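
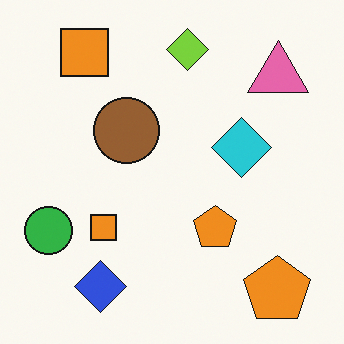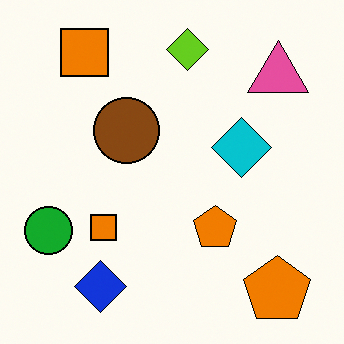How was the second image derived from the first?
It was given slightly increased contrast.

Tones are pushed away from mid-grey across the whole image — a global contrast change.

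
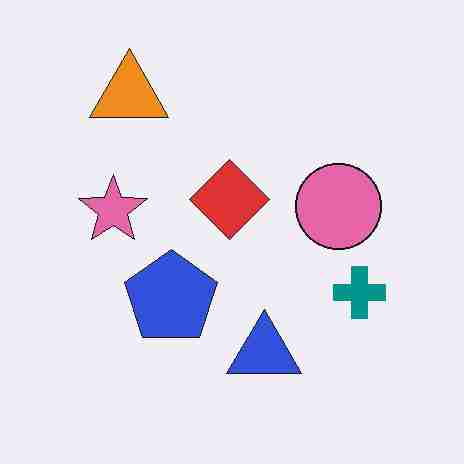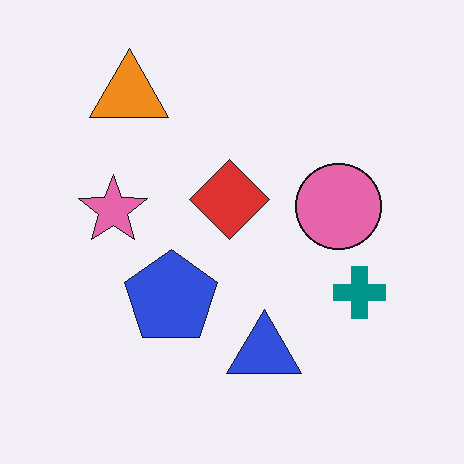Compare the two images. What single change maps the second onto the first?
It was heavily JPEG-compressed with obvious blocking artifacts.

Blocky 8×8 compression artifacts appear around shape edges and the flat background shows ringing — characteristic JPEG degradation.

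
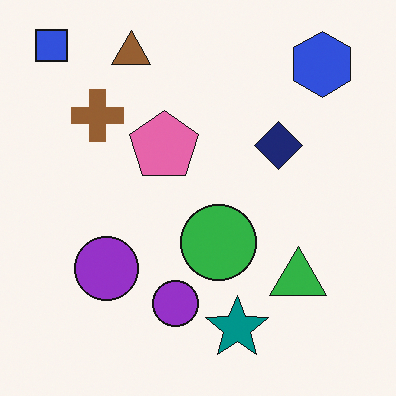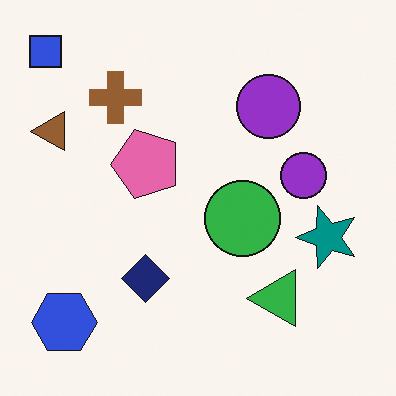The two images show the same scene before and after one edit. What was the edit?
The image was transposed (reflected across the top-left ↔ bottom-right diagonal).

Shapes have swapped their row and column positions — what was in the top-right is now in the bottom-left — a diagonal reflection.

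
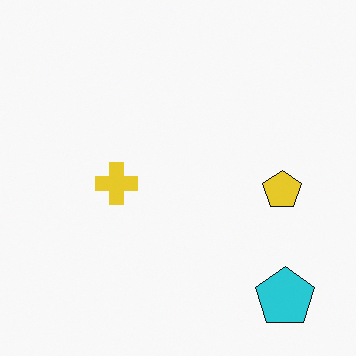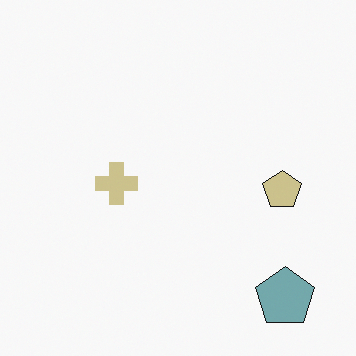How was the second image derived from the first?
Made much more muted (saturation change).

All colors are more muted and greyish — a global saturation change.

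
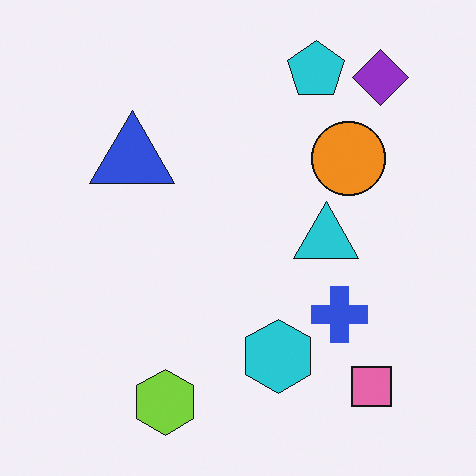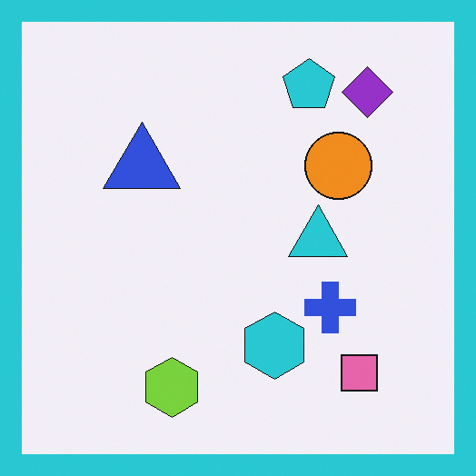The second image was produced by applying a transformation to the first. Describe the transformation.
Framed with a cyan border.

A solid cyan frame runs around the edge of the second image, with the content slightly shrunk inside it.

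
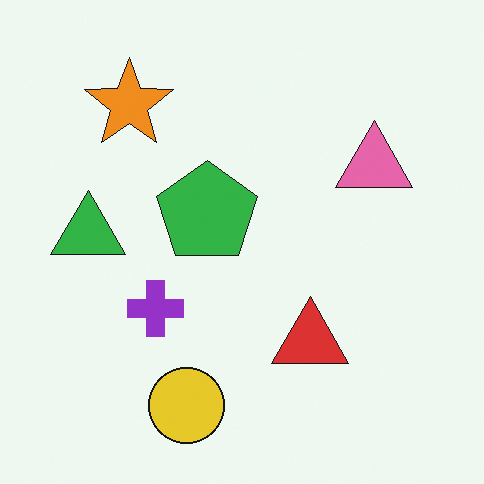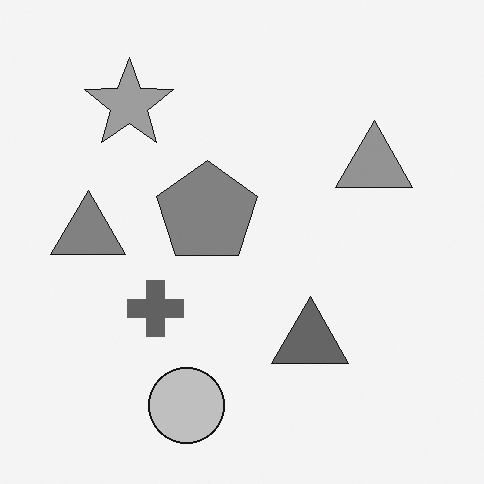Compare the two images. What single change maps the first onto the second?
The second image is the first converted to grayscale.

All color is removed — every shape is now a shade of grey.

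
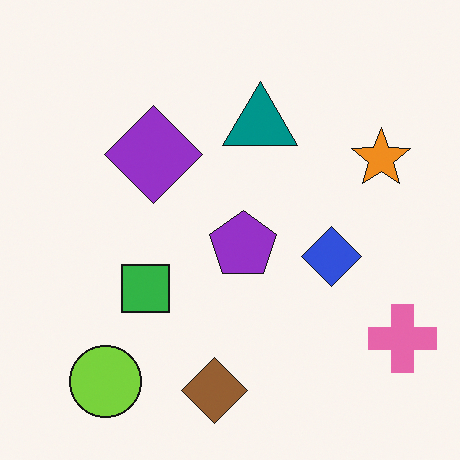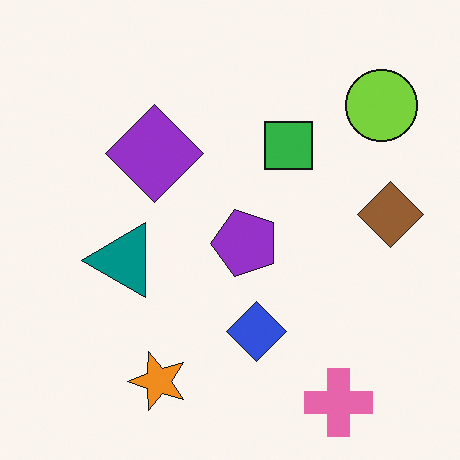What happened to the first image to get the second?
The transformation is: transposed (reflected across the top-left ↔ bottom-right diagonal).

Shapes have swapped their row and column positions — what was in the top-right is now in the bottom-left — a diagonal reflection.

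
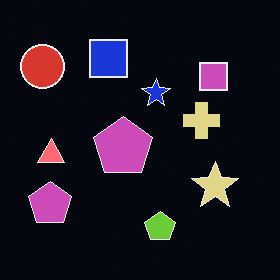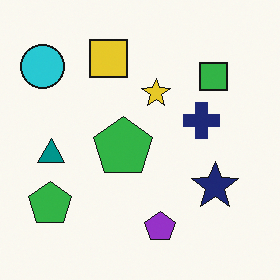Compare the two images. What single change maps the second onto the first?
Color-inverted (negative).

The light background has become dark and every shape's color is its complement — a photographic negative.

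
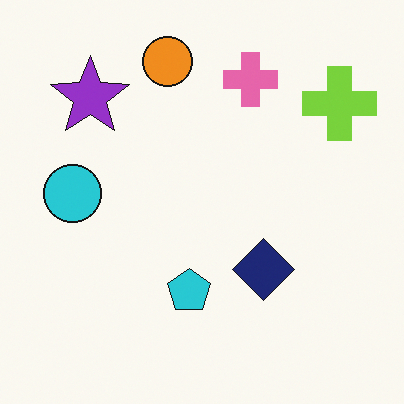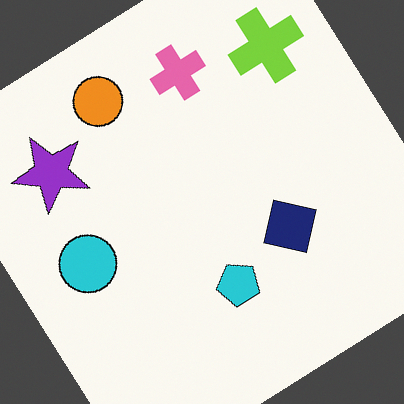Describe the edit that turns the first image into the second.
The second image is the first rotated counter-clockwise by a large amount — several tens of degrees.

Every shape is tilted by the same angle and the image corners show triangular fill wedges — a whole-image rotation by a non-right angle.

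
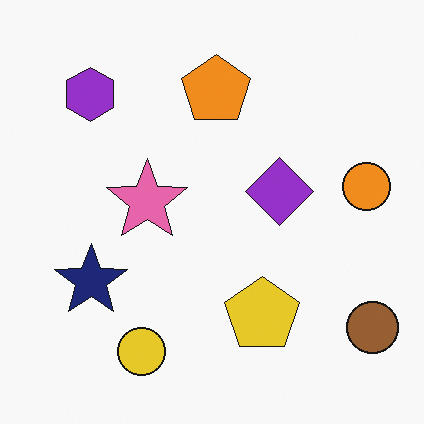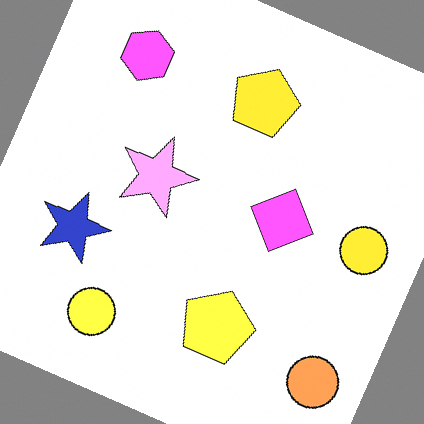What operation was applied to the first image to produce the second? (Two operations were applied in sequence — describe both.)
It was noticeably brightened, then rotated clockwise by a moderate amount.

Every pixel — background and shapes alike — is uniformly brightened. Every shape is tilted by the same angle and the image corners show triangular fill wedges — a whole-image rotation by a non-right angle.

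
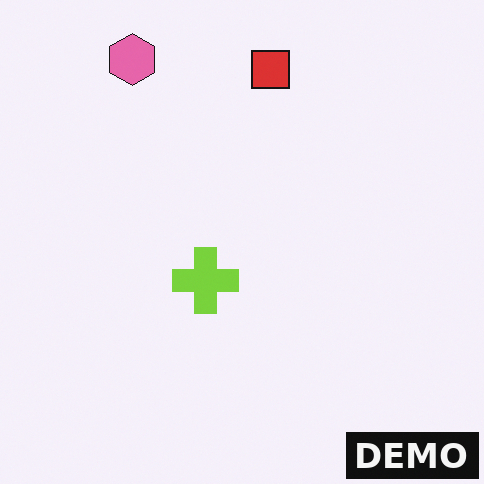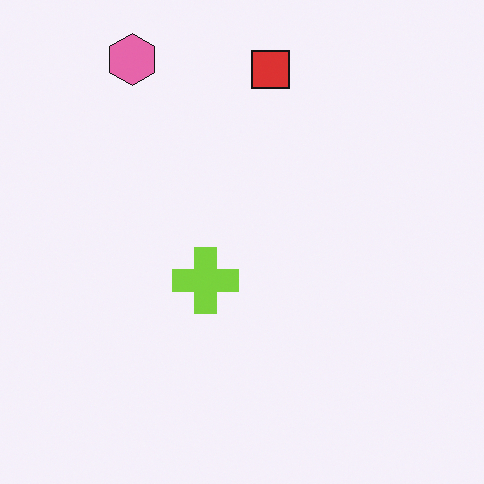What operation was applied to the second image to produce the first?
The first image is the second watermarked with the text "DEMO" in the lower-right corner.

A dark label reading "DEMO" appears in the lower-right corner.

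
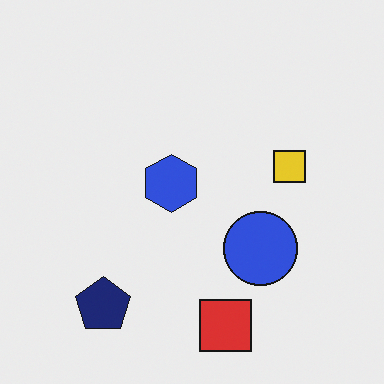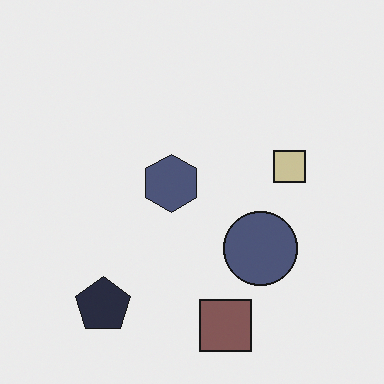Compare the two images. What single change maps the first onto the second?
It was made much more muted (saturation change).

All colors are more muted and greyish — a global saturation change.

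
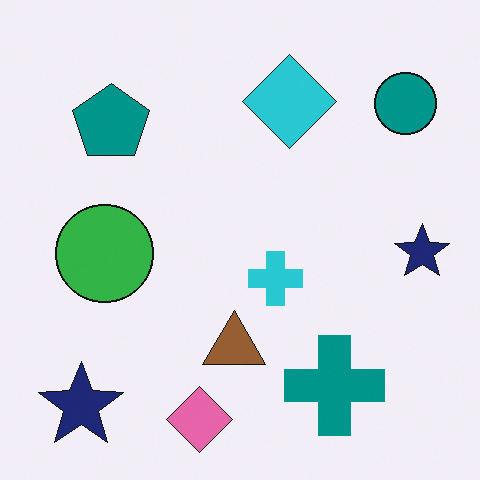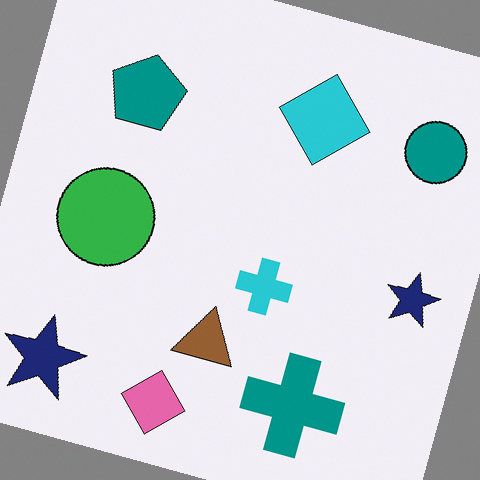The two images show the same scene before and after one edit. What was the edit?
It was rotated clockwise by a moderate amount.

Every shape is tilted by the same angle and the image corners show triangular fill wedges — a whole-image rotation by a non-right angle.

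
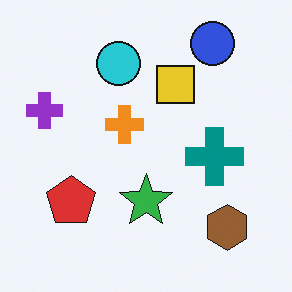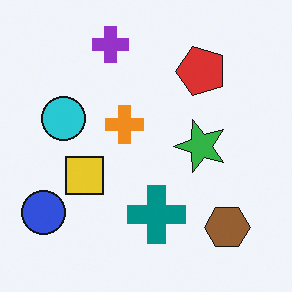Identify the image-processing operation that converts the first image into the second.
The second image is the first transposed (reflected across the top-left ↔ bottom-right diagonal).

Shapes have swapped their row and column positions — what was in the top-right is now in the bottom-left — a diagonal reflection.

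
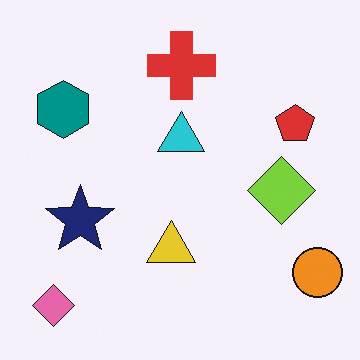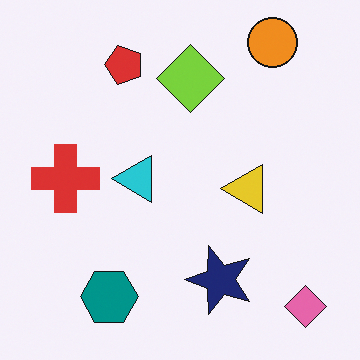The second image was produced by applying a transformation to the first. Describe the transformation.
The image was rotated 90° counter-clockwise.

The pink diamond sits in the bottom-left of the first image and the bottom-right of the second — consistent with a whole-image 90° counter-clockwise rotation.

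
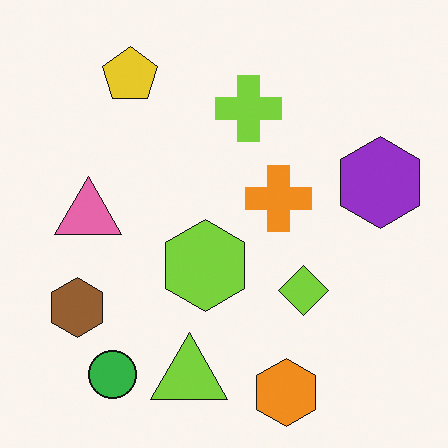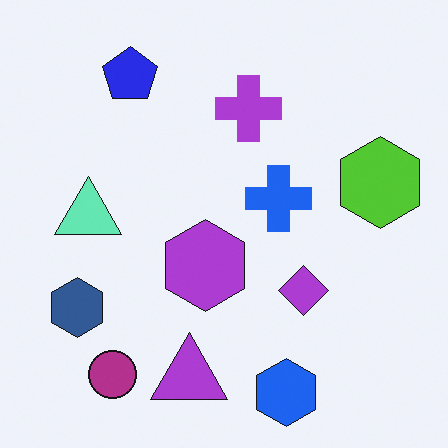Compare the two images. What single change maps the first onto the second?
Hue-shifted by a large amount.

Every shape's color has rotated by the same amount around the hue wheel — a uniform hue shift.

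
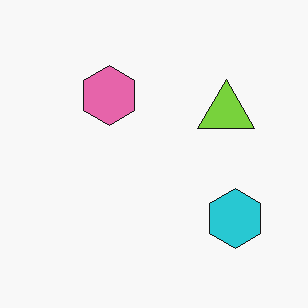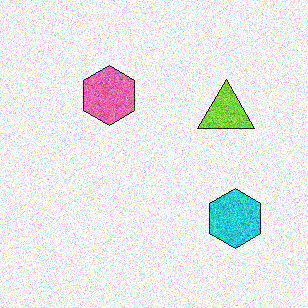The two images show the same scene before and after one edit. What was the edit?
The image was degraded with a thick layer of grain.

Random speckle covers the whole image, including the flat background.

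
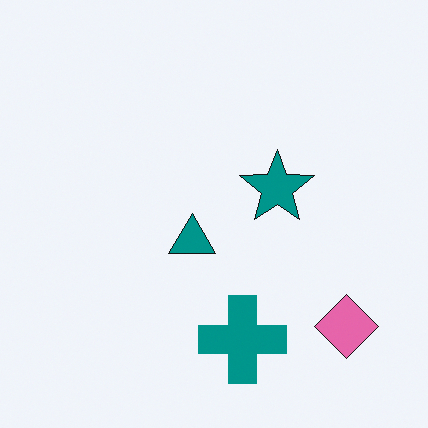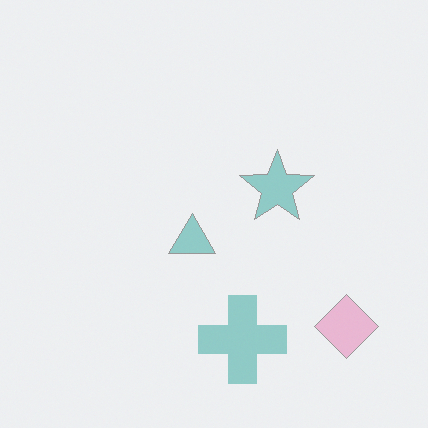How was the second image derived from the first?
The second image is the first washed out (contrast reduced).

Tones are pushed toward mid-grey across the whole image — a global contrast change.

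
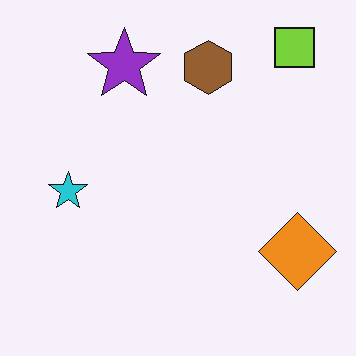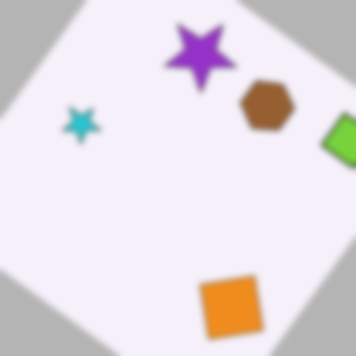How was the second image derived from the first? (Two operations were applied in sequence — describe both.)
Rotated clockwise by a large amount — several tens of degrees, then noticeably gaussian-blurred.

Every shape is tilted by the same angle and the image corners show triangular fill wedges — a whole-image rotation by a non-right angle. Shape edges and outlines are uniformly softened across the whole image.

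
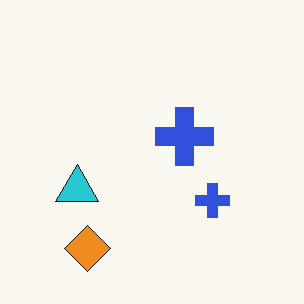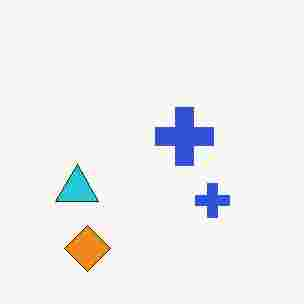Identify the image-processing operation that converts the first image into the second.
The transformation is: heavily JPEG-compressed with obvious blocking artifacts.

Blocky 8×8 compression artifacts appear around shape edges and the flat background shows ringing — characteristic JPEG degradation.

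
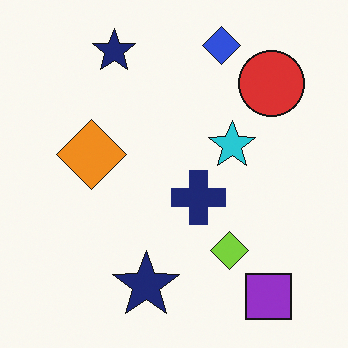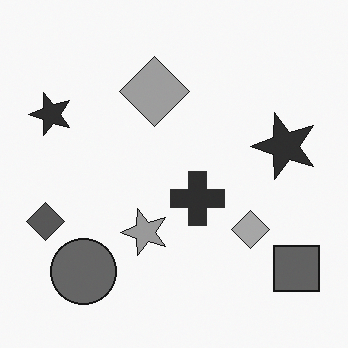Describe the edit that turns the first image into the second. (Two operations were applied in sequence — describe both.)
This is the original image transposed (reflected across the top-left ↔ bottom-right diagonal), then converted to grayscale.

Shapes have swapped their row and column positions — what was in the top-right is now in the bottom-left — a diagonal reflection. All color is removed — every shape is now a shade of grey.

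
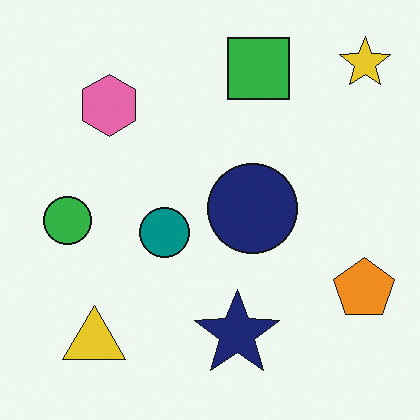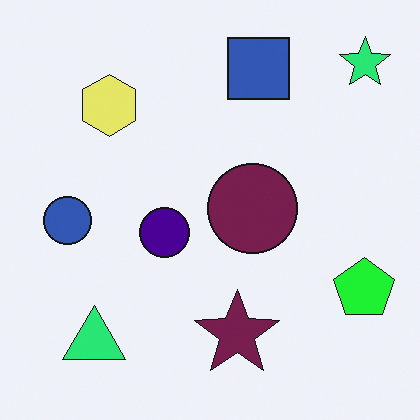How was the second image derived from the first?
The transformation is: hue-shifted through roughly a third of the color wheel.

Every shape's color has rotated by the same amount around the hue wheel — a uniform hue shift.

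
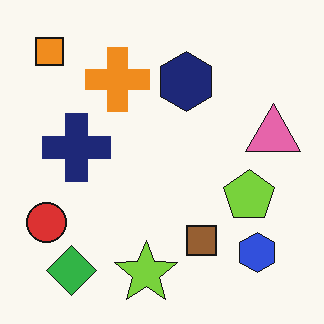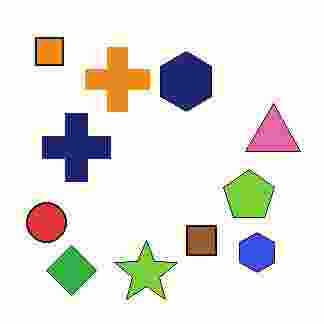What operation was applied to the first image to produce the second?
The second image is the first degraded with heavy JPEG compression.

Blocky 8×8 compression artifacts appear around shape edges and the flat background shows ringing — characteristic JPEG degradation.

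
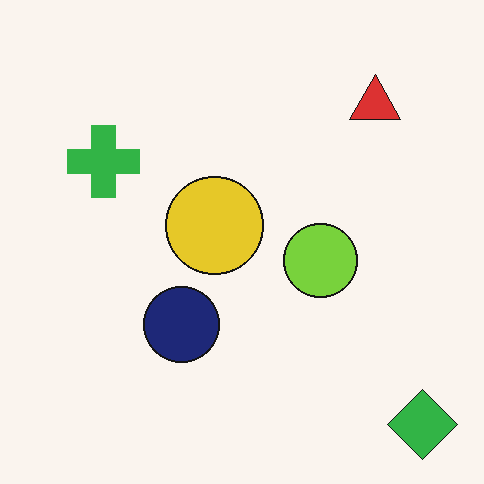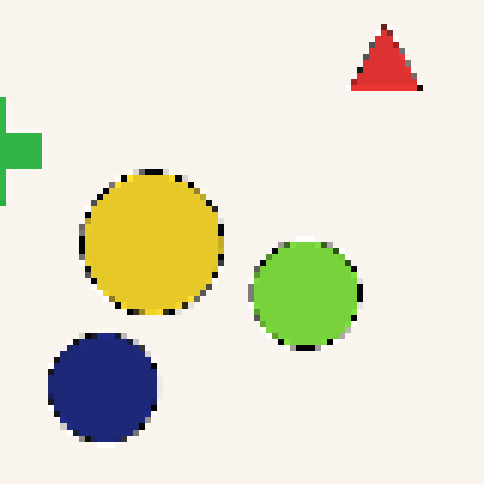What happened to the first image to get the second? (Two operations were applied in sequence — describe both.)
The image was cropped to a modestly smaller region and rescaled, then pixelated into visible square blocks.

The visible shapes are larger and the field of view is narrower; shapes near the original edges may be partly or wholly outside the frame — a crop-and-rescale. Shapes are reduced to large square blocks; fine edges and outlines are lost — a downscale-then-upscale (mosaic) effect.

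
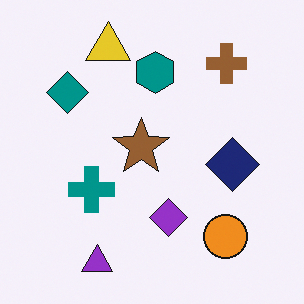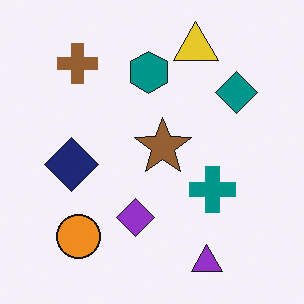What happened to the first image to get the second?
Flipped horizontally (left ↔ right).

The teal diamond is in the top-left of the first image and the top-right of the second — shapes on opposite sides of the vertical midline have swapped in a mirror flip.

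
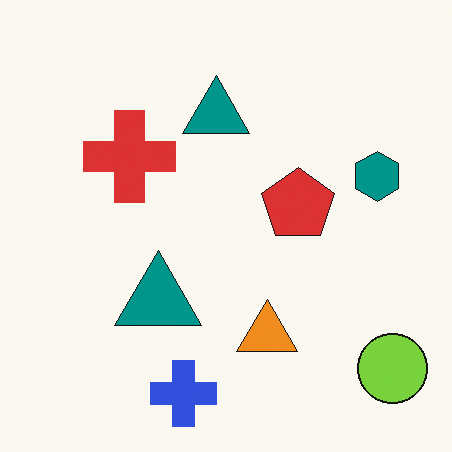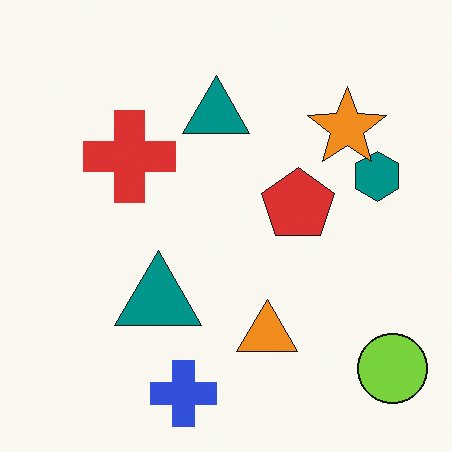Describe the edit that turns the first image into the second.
The image was overlaid with an additional orange star.

An orange star appears in the second image that is absent from the first.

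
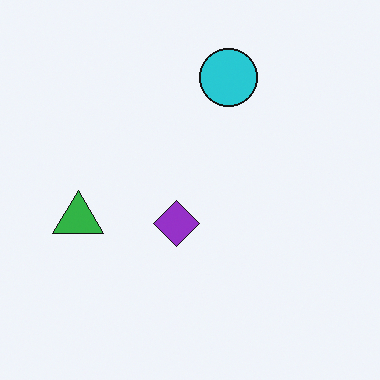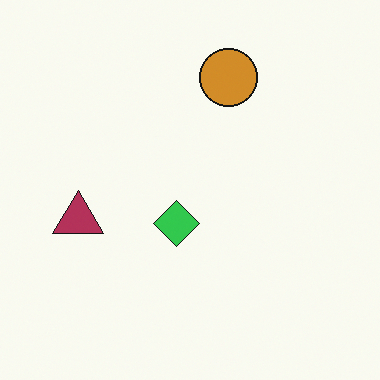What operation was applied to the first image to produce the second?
The second image is the first hue-shifted through roughly half the color wheel.

Every shape's color has rotated by the same amount around the hue wheel — a uniform hue shift.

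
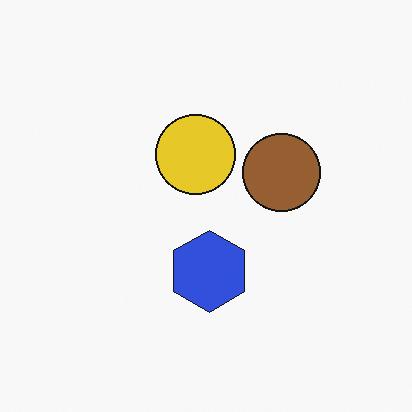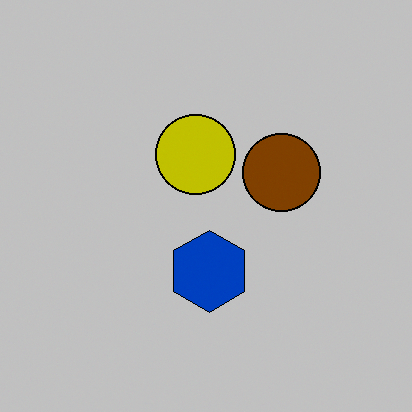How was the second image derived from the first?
Heavily posterized to just a handful of flat colors.

Each flat color has snapped to a coarser quantized level — most visibly, the near-white background has dropped to a flat grey.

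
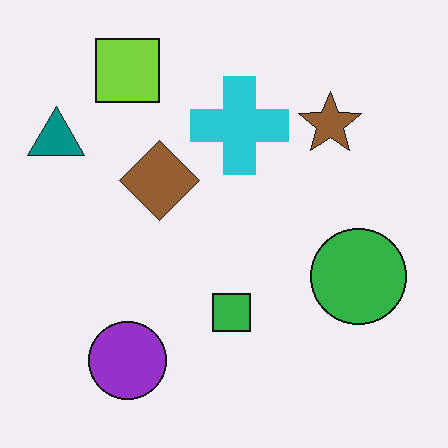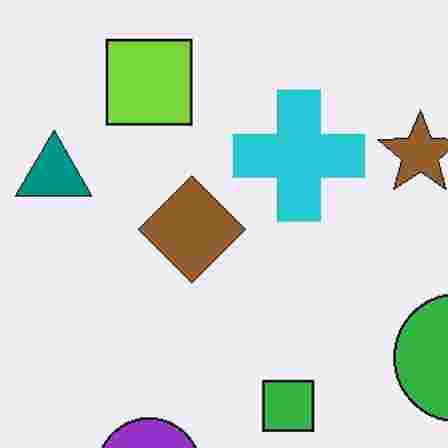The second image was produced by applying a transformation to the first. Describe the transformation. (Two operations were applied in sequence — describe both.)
The second image is the first cropped to a modestly smaller region and rescaled, then degraded with heavy JPEG compression.

The visible shapes are larger and the field of view is narrower; shapes near the original edges may be partly or wholly outside the frame — a crop-and-rescale. Blocky 8×8 compression artifacts appear around shape edges and the flat background shows ringing — characteristic JPEG degradation.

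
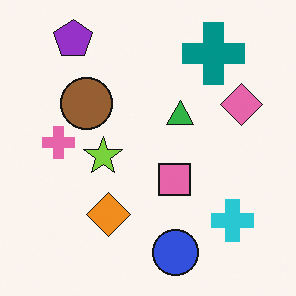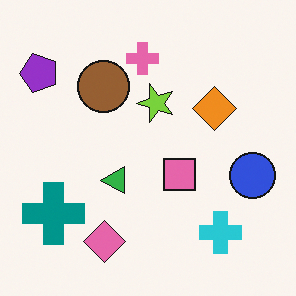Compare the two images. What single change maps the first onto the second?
Transposed (reflected across the top-left ↔ bottom-right diagonal).

Shapes have swapped their row and column positions — what was in the top-right is now in the bottom-left — a diagonal reflection.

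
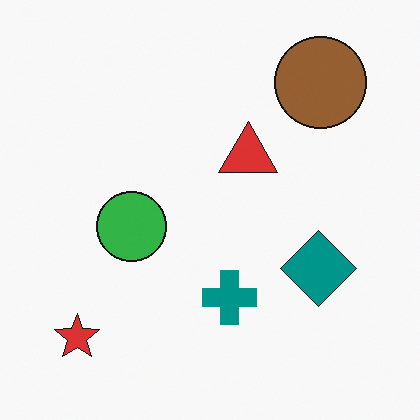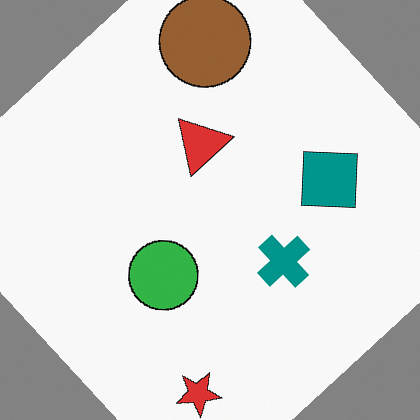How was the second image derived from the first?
It was rotated counter-clockwise by a large amount — several tens of degrees.

Every shape is tilted by the same angle and the image corners show triangular fill wedges — a whole-image rotation by a non-right angle.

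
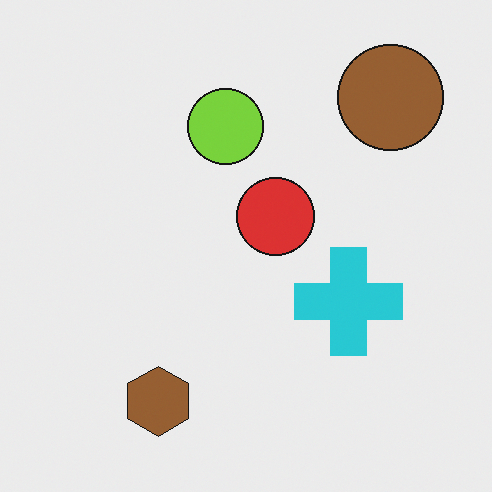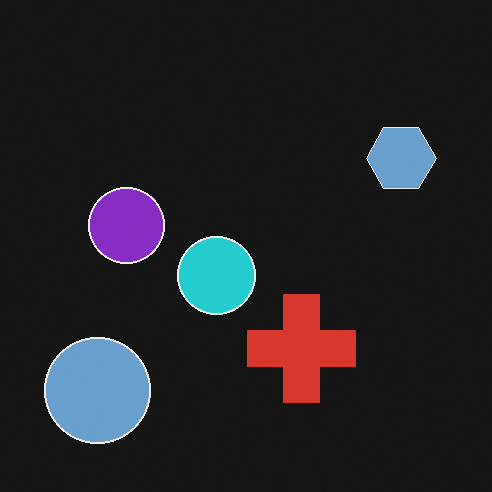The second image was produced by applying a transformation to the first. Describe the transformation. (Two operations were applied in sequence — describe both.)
The image was color-inverted (negative), then transposed (reflected across the top-left ↔ bottom-right diagonal).

The light background has become dark and every shape's color is its complement — a photographic negative. Shapes have swapped their row and column positions — what was in the top-right is now in the bottom-left — a diagonal reflection.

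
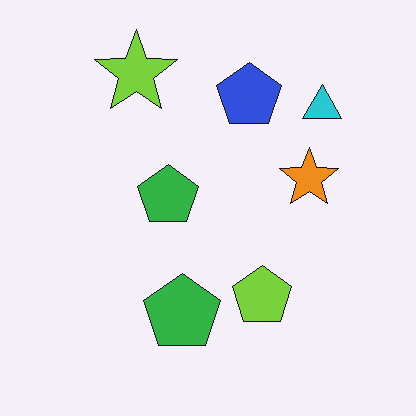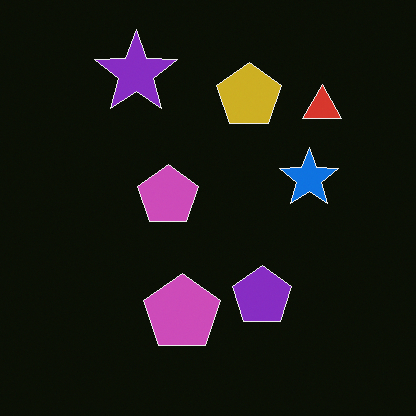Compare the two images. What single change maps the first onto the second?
The transformation is: color-inverted (negative).

The light background has become dark and every shape's color is its complement — a photographic negative.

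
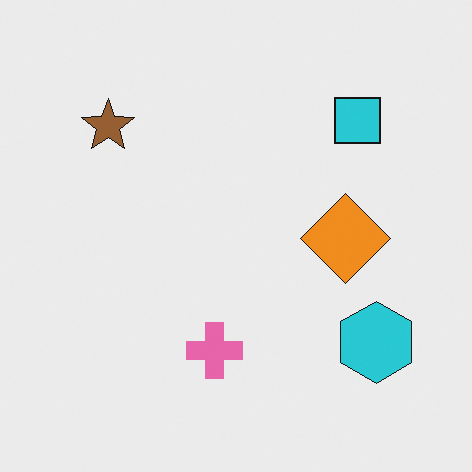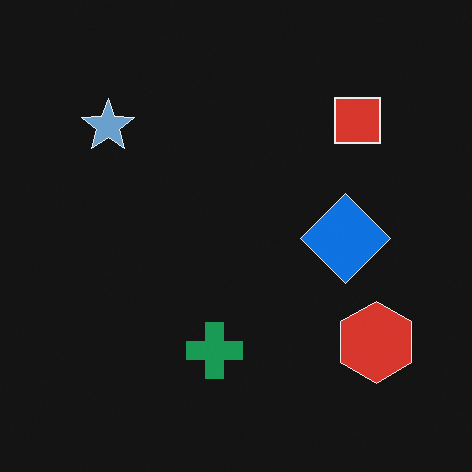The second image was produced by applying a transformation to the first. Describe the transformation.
This is the original image color-inverted (negative).

The light background has become dark and every shape's color is its complement — a photographic negative.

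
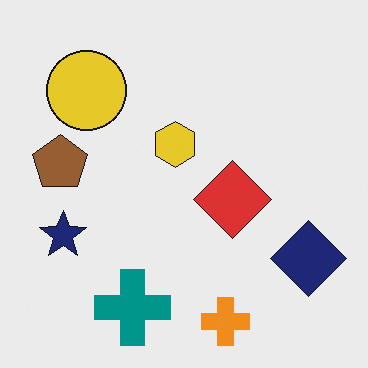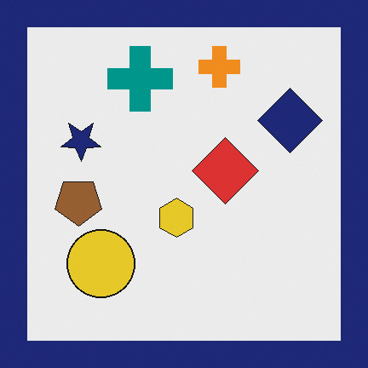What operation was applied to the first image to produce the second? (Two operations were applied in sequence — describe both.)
This is the original image flipped vertically (top ↔ bottom), then framed with a navy border.

The orange cross is in the bottom of the first image and the top of the second — shapes on opposite sides of the horizontal midline have swapped in a mirror flip. A solid navy frame runs around the edge of the second image, with the content slightly shrunk inside it.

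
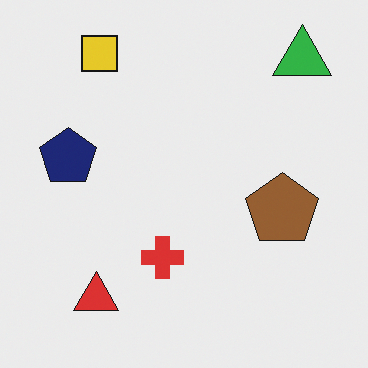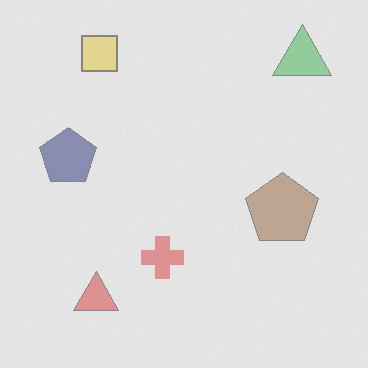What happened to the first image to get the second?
Given much lower contrast.

Tones are pushed toward mid-grey across the whole image — a global contrast change.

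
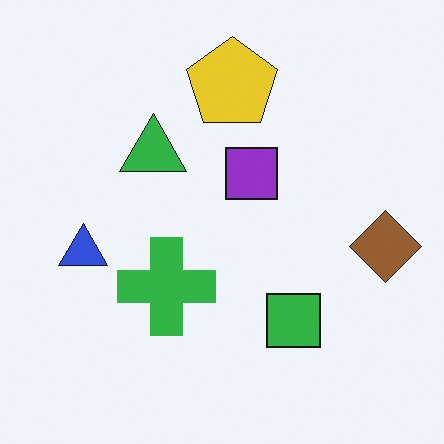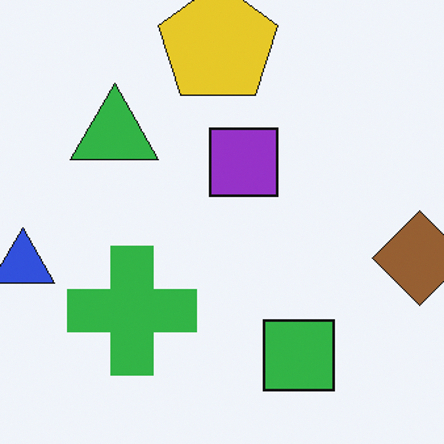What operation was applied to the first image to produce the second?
This is the original image cropped slightly and scaled back up.

The visible shapes are larger and the field of view is narrower; shapes near the original edges may be partly or wholly outside the frame — a crop-and-rescale.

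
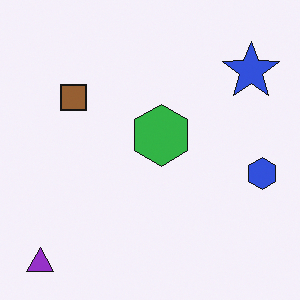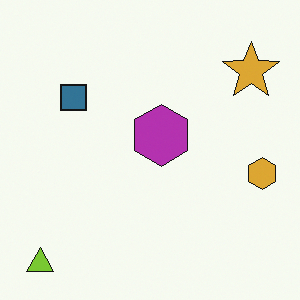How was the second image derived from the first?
The transformation is: hue-shifted through roughly half the color wheel.

Every shape's color has rotated by the same amount around the hue wheel — a uniform hue shift.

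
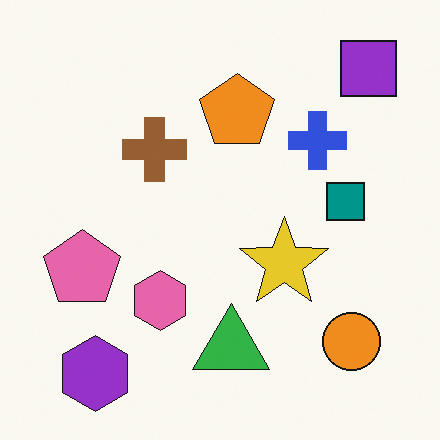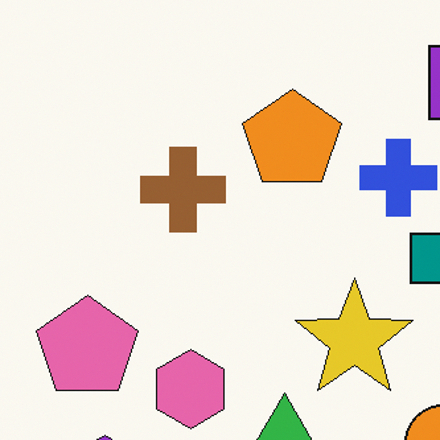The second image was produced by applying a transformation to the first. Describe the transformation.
The transformation is: cropped to a modestly smaller region and rescaled.

The visible shapes are larger and the field of view is narrower; shapes near the original edges may be partly or wholly outside the frame — a crop-and-rescale.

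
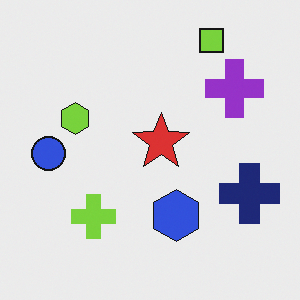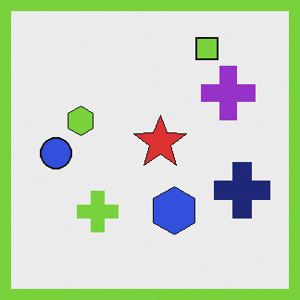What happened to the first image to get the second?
This is the original image framed with a lime border.

A solid lime frame runs around the edge of the second image, with the content slightly shrunk inside it.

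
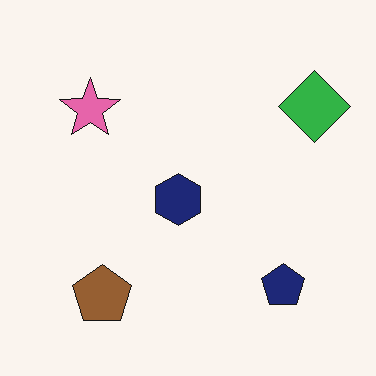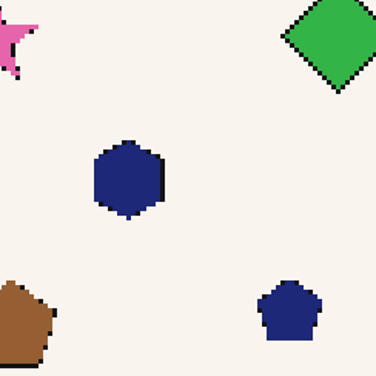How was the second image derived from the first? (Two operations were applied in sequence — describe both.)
The transformation is: mildly pixelated, then cropped to a modestly smaller region and rescaled.

Shapes are reduced to large square blocks; fine edges and outlines are lost — a downscale-then-upscale (mosaic) effect. The visible shapes are larger and the field of view is narrower; shapes near the original edges may be partly or wholly outside the frame — a crop-and-rescale.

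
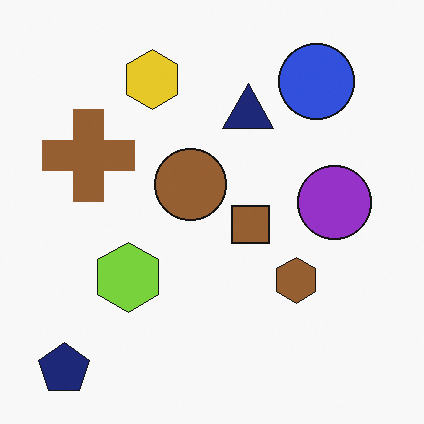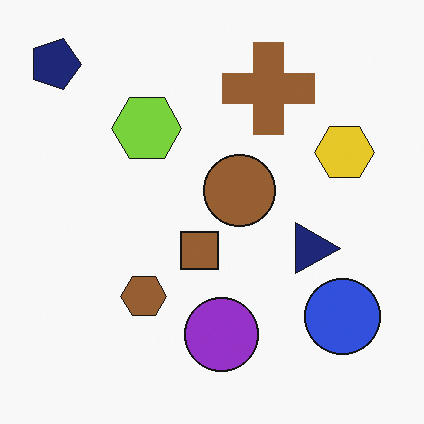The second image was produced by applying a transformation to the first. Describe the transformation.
It was rotated 90° clockwise.

The navy pentagon sits in the bottom-left of the first image and the top-left of the second — consistent with a whole-image 90° clockwise rotation.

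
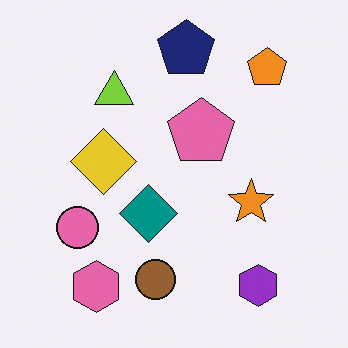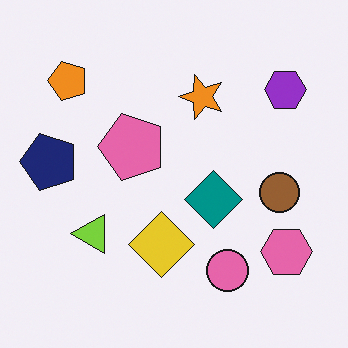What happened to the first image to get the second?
This is the original image rotated 90° counter-clockwise.

The orange pentagon sits in the top-right of the first image and the top-left of the second — consistent with a whole-image 90° counter-clockwise rotation.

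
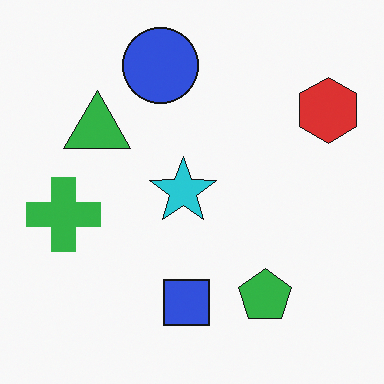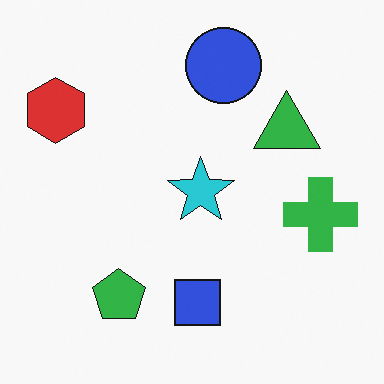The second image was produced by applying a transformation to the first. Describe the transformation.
It was flipped horizontally (left ↔ right).

The red hexagon is in the top-right of the first image and the top-left of the second — shapes on opposite sides of the vertical midline have swapped in a mirror flip.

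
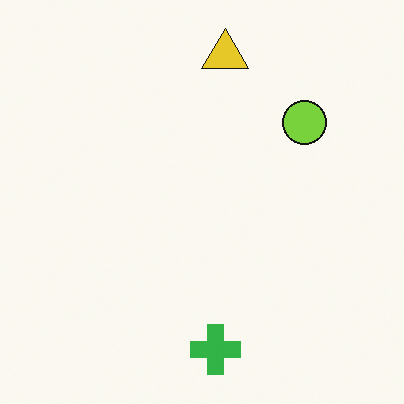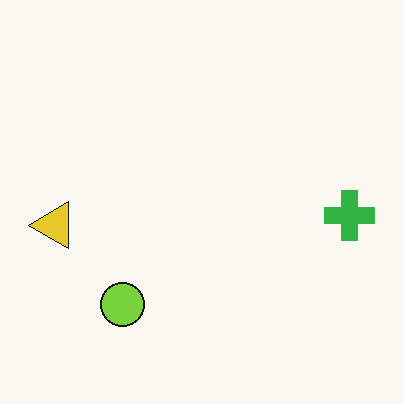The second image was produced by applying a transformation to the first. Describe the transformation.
It was transposed (reflected across the top-left ↔ bottom-right diagonal).

Shapes have swapped their row and column positions — what was in the top-right is now in the bottom-left — a diagonal reflection.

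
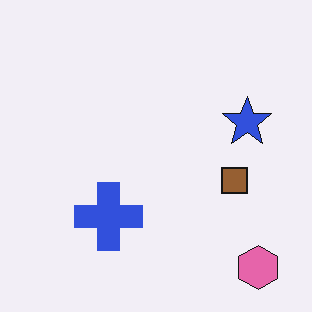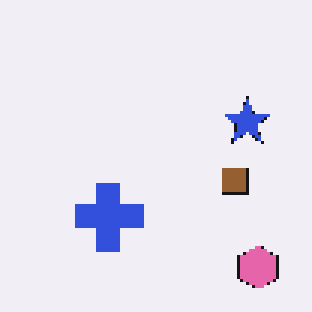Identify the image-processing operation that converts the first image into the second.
The second image is the first mildly pixelated.

Shapes are reduced to large square blocks; fine edges and outlines are lost — a downscale-then-upscale (mosaic) effect.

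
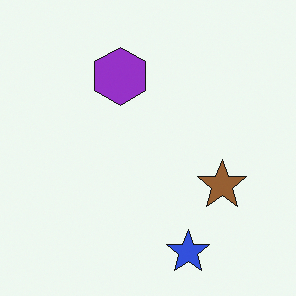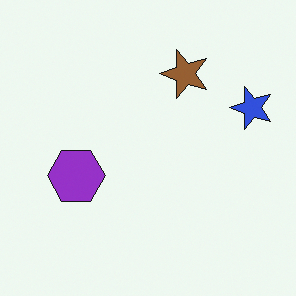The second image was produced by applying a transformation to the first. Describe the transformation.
Rotated 90° counter-clockwise.

The blue star sits in the bottom of the first image and the right of the second — consistent with a whole-image 90° counter-clockwise rotation.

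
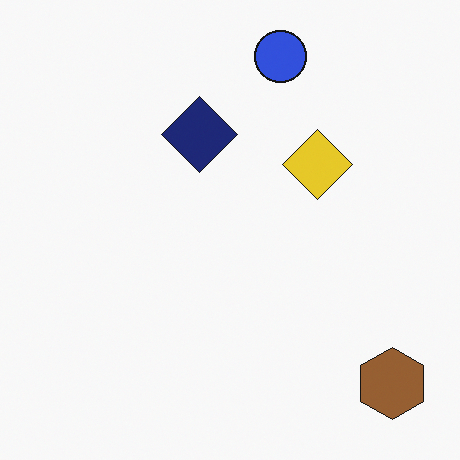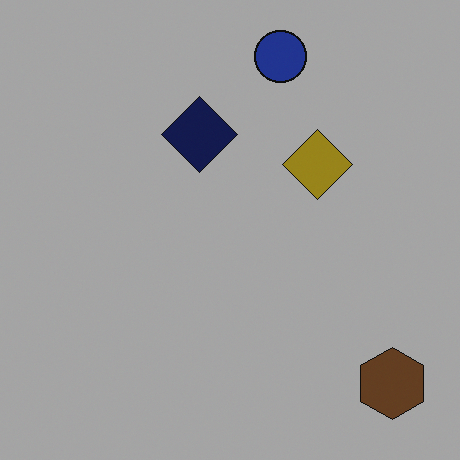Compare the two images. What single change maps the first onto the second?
It was noticeably darkened.

Every pixel — background and shapes alike — is uniformly darkened.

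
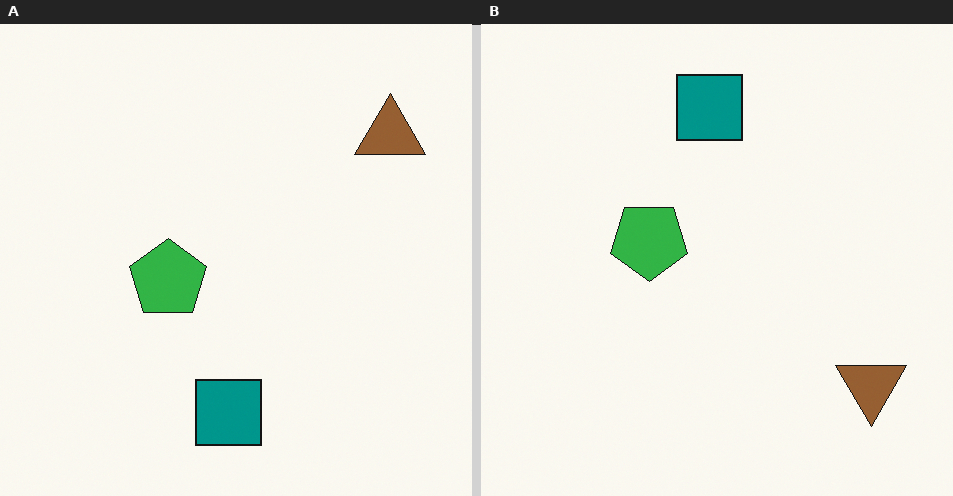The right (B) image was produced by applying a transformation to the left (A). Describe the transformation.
The right (B) image is the left (A) flipped vertically (top ↔ bottom).

The teal square is in the bottom of the left (A) image and the top of the right (B) — shapes on opposite sides of the horizontal midline have swapped in a mirror flip.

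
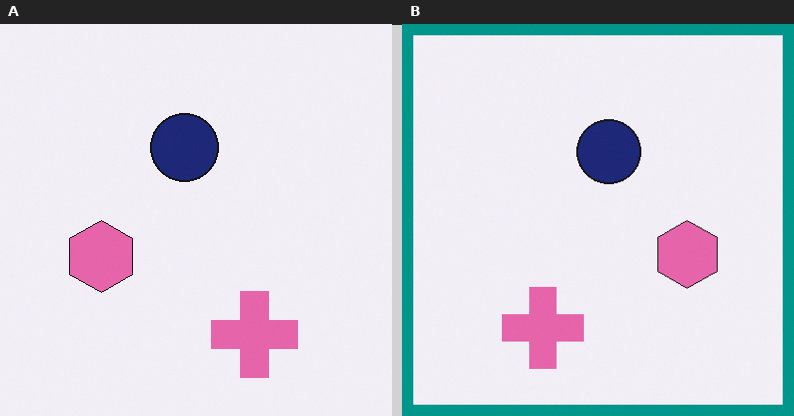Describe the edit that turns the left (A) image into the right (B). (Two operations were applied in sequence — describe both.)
The transformation is: flipped horizontally (left ↔ right), then framed with a teal border.

The pink hexagon is in the left of the left (A) image and the right of the right (B) — shapes on opposite sides of the vertical midline have swapped in a mirror flip. A solid teal frame runs around the edge of the right (B) image, with the content slightly shrunk inside it.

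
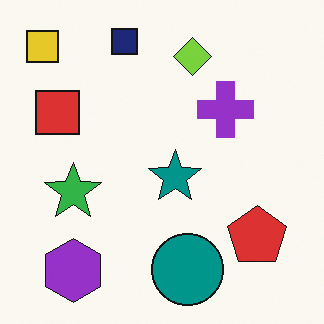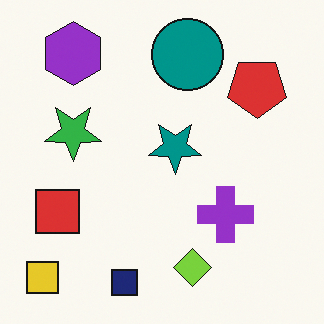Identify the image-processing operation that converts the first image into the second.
This is the original image flipped vertically (top ↔ bottom).

The navy square is in the top of the first image and the bottom of the second — shapes on opposite sides of the horizontal midline have swapped in a mirror flip.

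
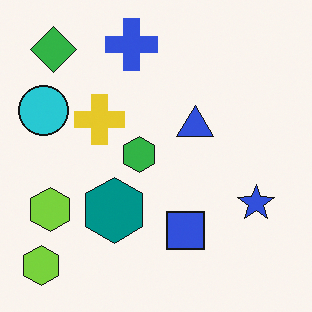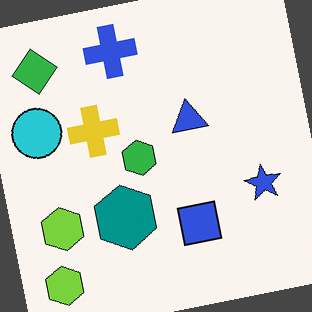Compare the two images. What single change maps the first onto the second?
This is the original image rotated counter-clockwise by a few degrees.

Every shape is tilted by the same angle and the image corners show triangular fill wedges — a whole-image rotation by a non-right angle.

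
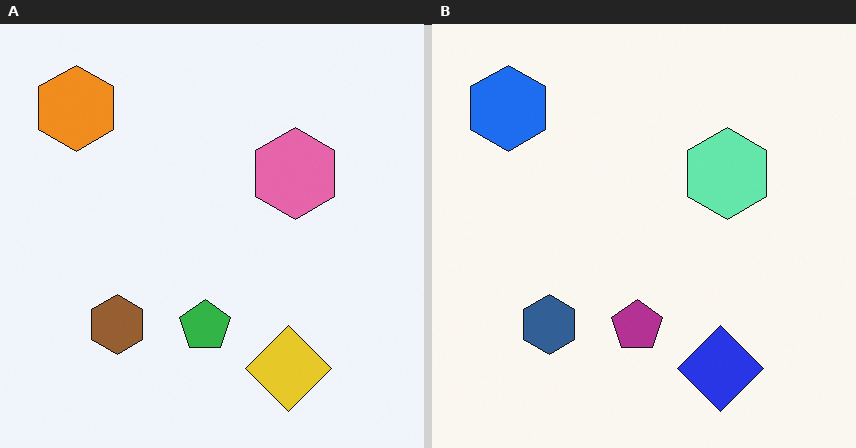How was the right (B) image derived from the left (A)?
The image was hue-shifted by a large amount.

Every shape's color has rotated by the same amount around the hue wheel — a uniform hue shift.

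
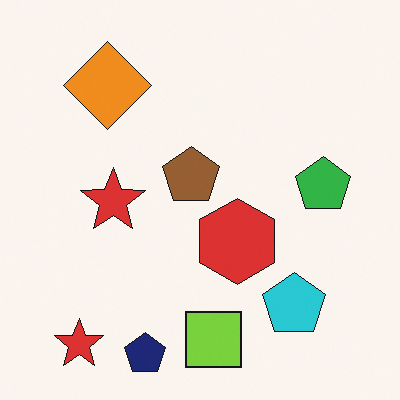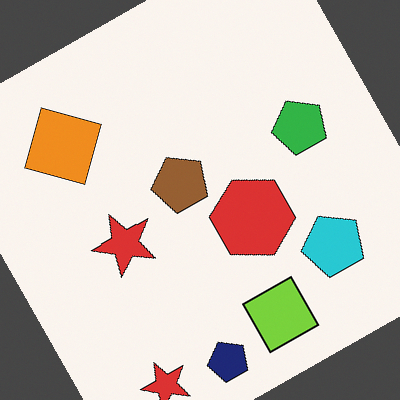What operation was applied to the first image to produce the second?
It was rotated counter-clockwise by a moderate amount.

Every shape is tilted by the same angle and the image corners show triangular fill wedges — a whole-image rotation by a non-right angle.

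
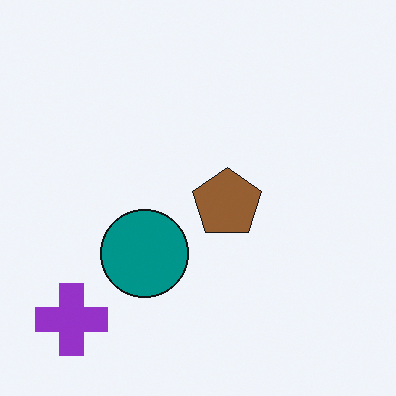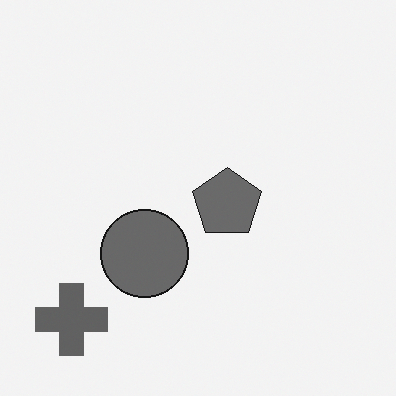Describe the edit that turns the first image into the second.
It was converted to grayscale.

All color is removed — every shape is now a shade of grey.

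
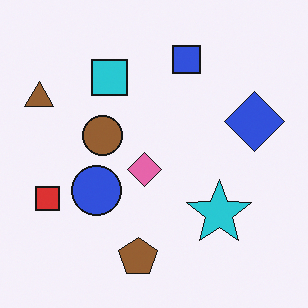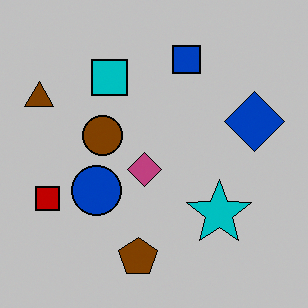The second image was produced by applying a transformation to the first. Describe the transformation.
The transformation is: heavily posterized to just a handful of flat colors.

Each flat color has snapped to a coarser quantized level — most visibly, the near-white background has dropped to a flat grey.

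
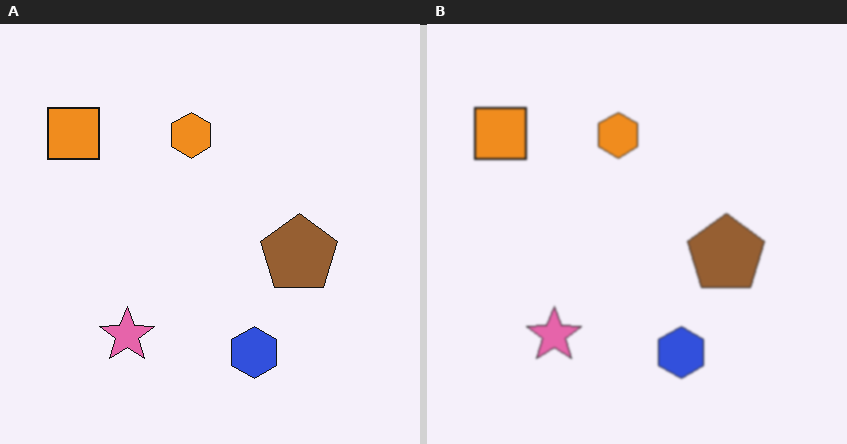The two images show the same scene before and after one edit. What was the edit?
The transformation is: slightly softened.

Shape edges and outlines are uniformly softened across the whole image.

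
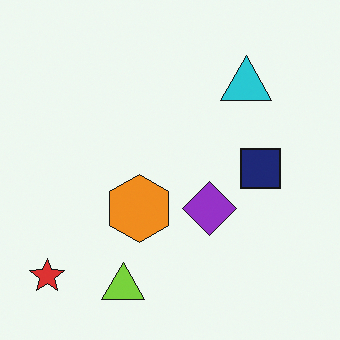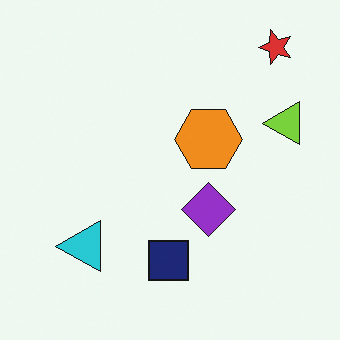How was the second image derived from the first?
It was transposed (reflected across the top-left ↔ bottom-right diagonal).

Shapes have swapped their row and column positions — what was in the top-right is now in the bottom-left — a diagonal reflection.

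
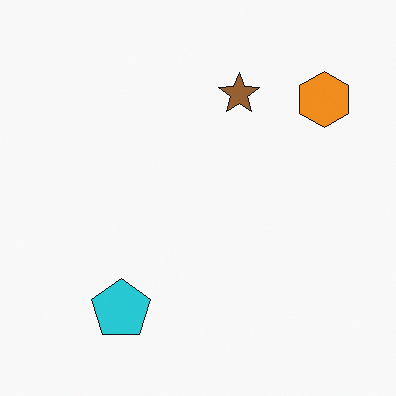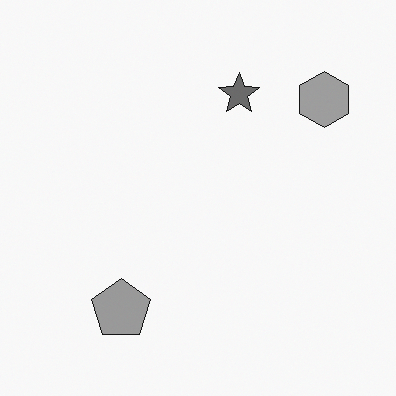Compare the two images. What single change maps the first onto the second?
It was converted to grayscale.

All color is removed — every shape is now a shade of grey.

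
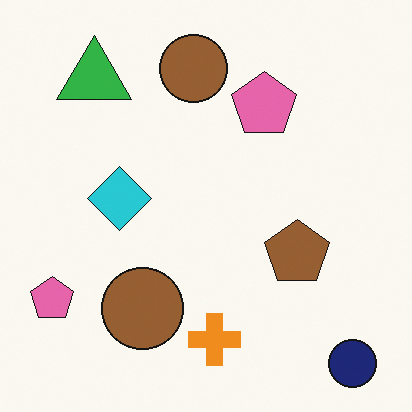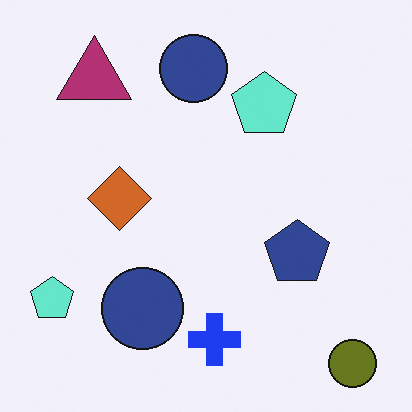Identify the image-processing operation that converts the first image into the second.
The second image is the first hue-shifted through roughly half the color wheel.

Every shape's color has rotated by the same amount around the hue wheel — a uniform hue shift.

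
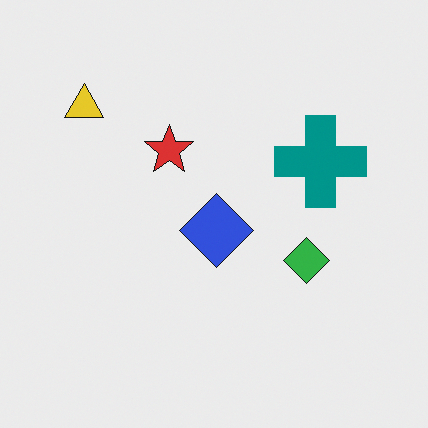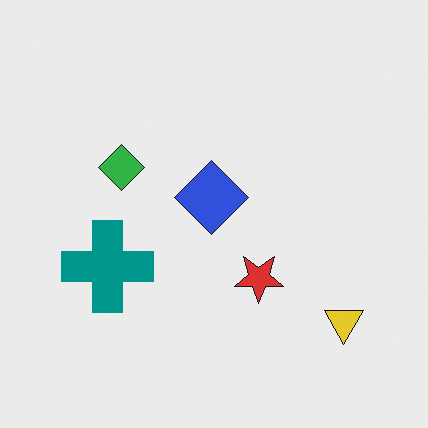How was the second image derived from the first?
Rotated 180°.

The yellow triangle sits in the top-left of the first image and the bottom-right of the second — consistent with a whole-image 180° rotation.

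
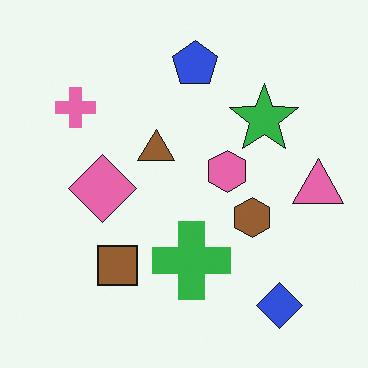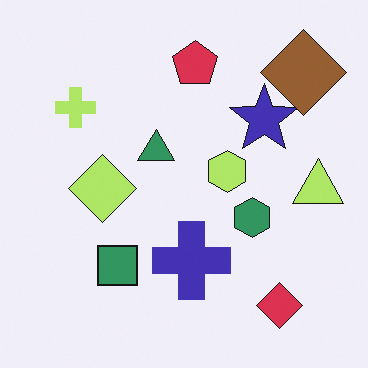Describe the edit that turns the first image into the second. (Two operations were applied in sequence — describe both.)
It was hue-shifted by a moderate amount, then overlaid with an additional brown diamond.

Every shape's color has rotated by the same amount around the hue wheel — a uniform hue shift. A brown diamond appears in the second image that is absent from the first.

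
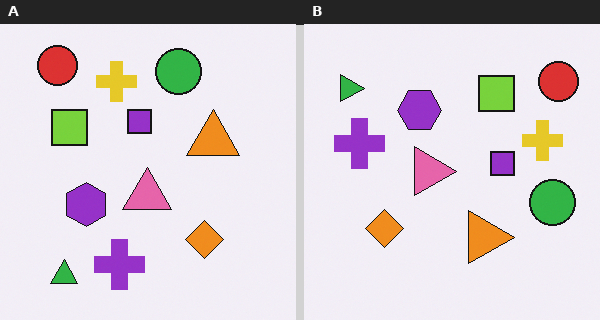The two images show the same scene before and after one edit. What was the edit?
This is the original image rotated 90° clockwise.

The red circle sits in the top-left of the left (A) image and the top-right of the right (B) — consistent with a whole-image 90° clockwise rotation.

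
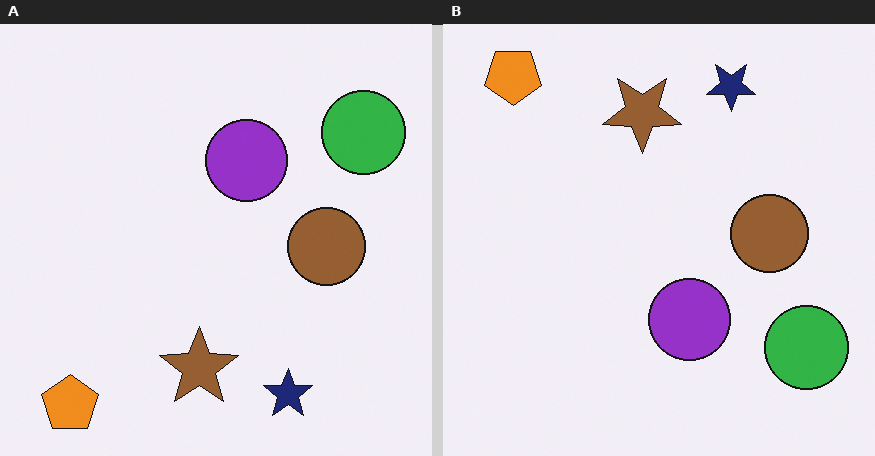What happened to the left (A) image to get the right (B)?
The image was flipped vertically (top ↔ bottom).

The orange pentagon is in the bottom-left of the left (A) image and the top-left of the right (B) — shapes on opposite sides of the horizontal midline have swapped in a mirror flip.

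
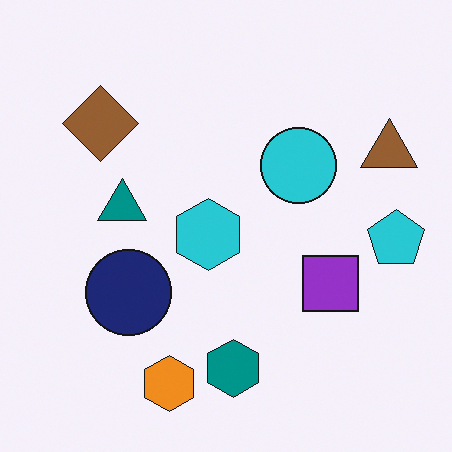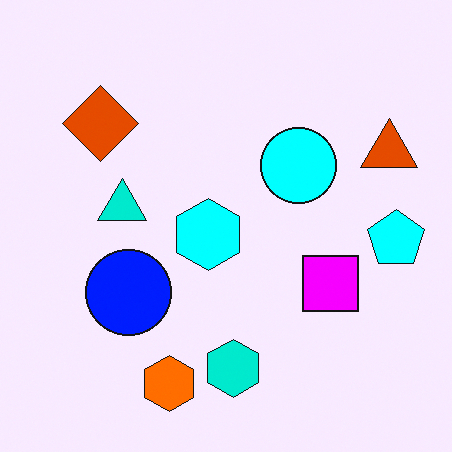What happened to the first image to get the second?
It was heavily oversaturated.

All colors are more vivid — a global saturation change.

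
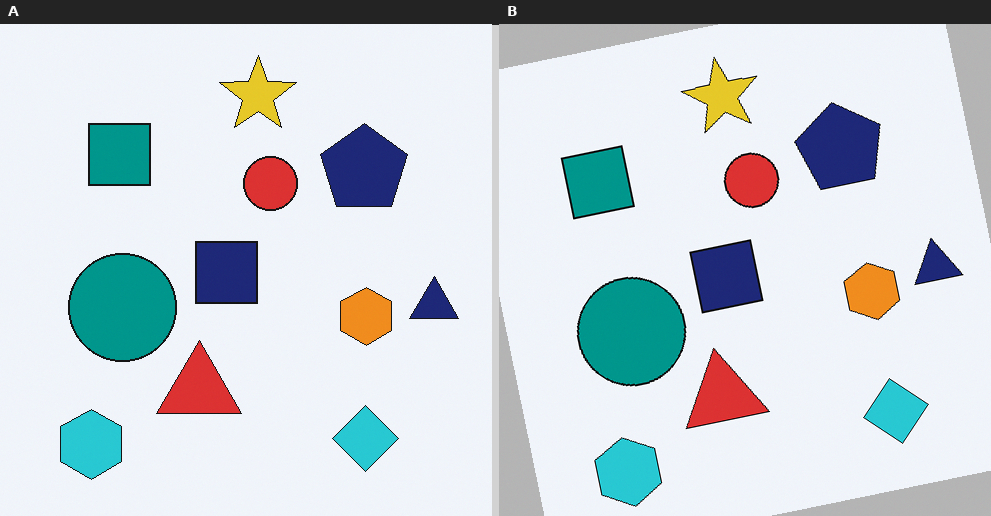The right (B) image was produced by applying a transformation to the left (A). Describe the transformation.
The image was rotated counter-clockwise by a small amount.

Every shape is tilted by the same angle and the image corners show triangular fill wedges — a whole-image rotation by a non-right angle.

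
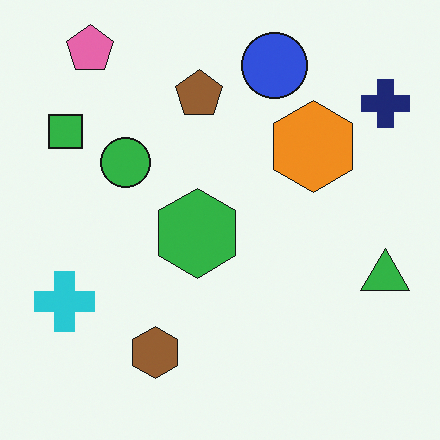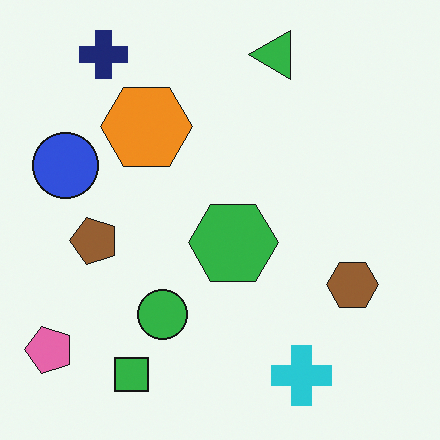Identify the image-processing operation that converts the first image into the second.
The transformation is: rotated 90° counter-clockwise.

The pink pentagon sits in the top-left of the first image and the bottom-left of the second — consistent with a whole-image 90° counter-clockwise rotation.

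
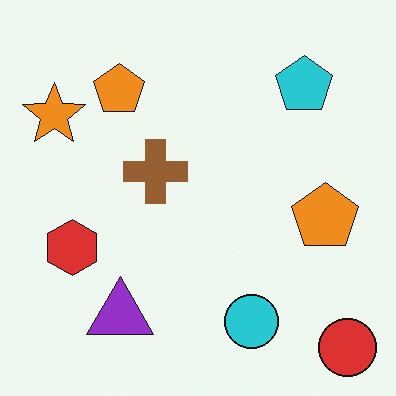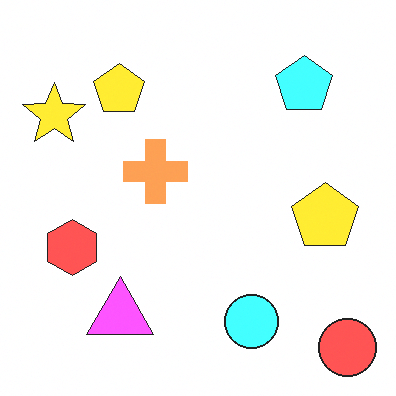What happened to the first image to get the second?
This is the original image substantially brightened.

Every pixel — background and shapes alike — is uniformly brightened.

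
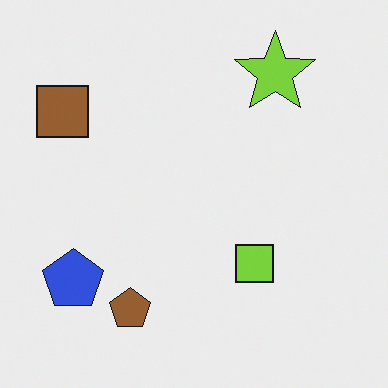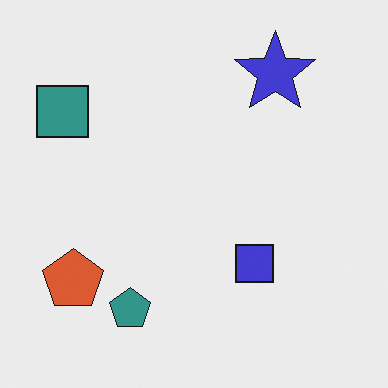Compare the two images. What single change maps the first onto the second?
The image was hue-shifted through roughly a third of the color wheel.

Every shape's color has rotated by the same amount around the hue wheel — a uniform hue shift.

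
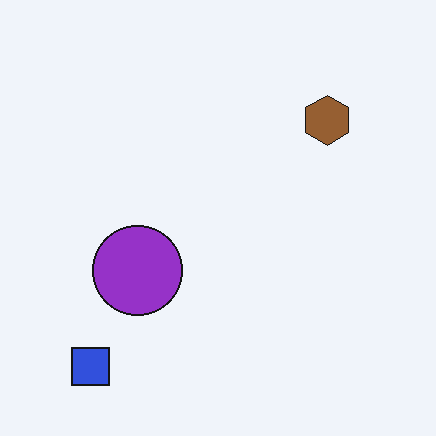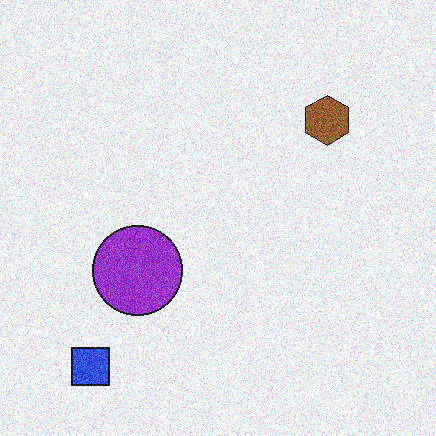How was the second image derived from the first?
It was degraded with strong gaussian noise.

Random speckle covers the whole image, including the flat background.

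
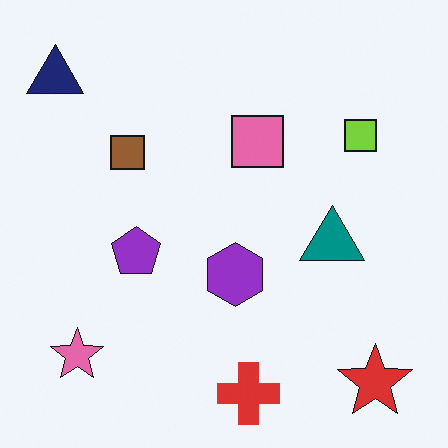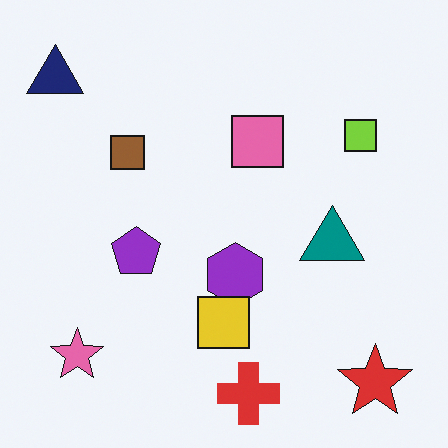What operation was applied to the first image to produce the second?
The image was overlaid with an additional yellow square.

A yellow square appears in the second image that is absent from the first.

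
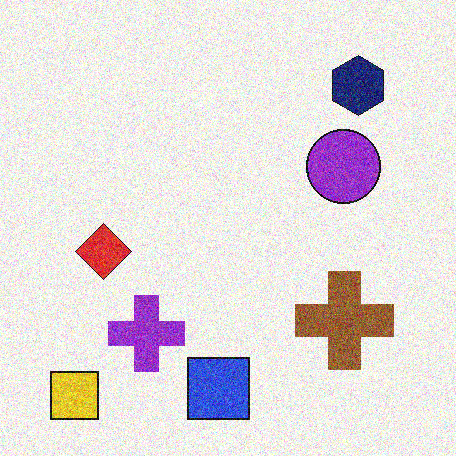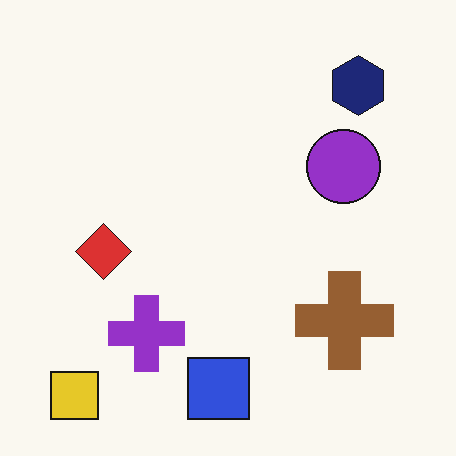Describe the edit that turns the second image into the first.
The first image is the second degraded with strong gaussian noise.

Random speckle covers the whole image, including the flat background.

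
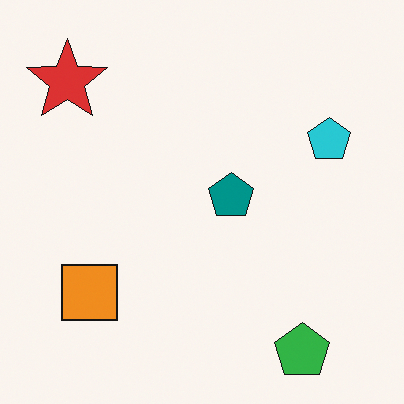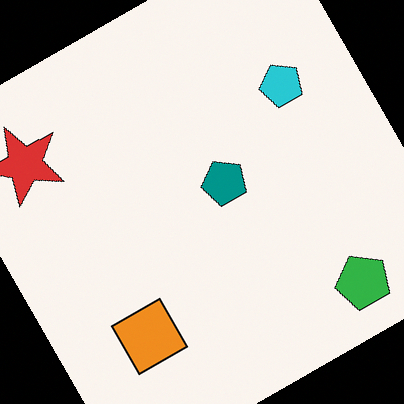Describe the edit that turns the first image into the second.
The second image is the first rotated counter-clockwise by a clearly visible amount.

Every shape is tilted by the same angle and the image corners show triangular fill wedges — a whole-image rotation by a non-right angle.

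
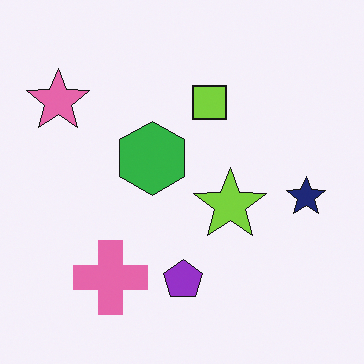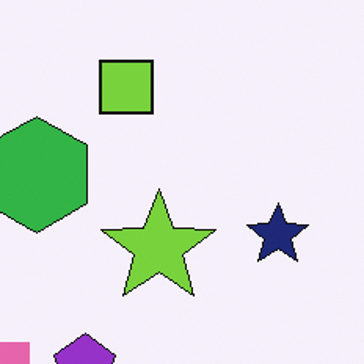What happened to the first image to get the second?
It was cropped to a modestly smaller region and rescaled.

The visible shapes are larger and the field of view is narrower; shapes near the original edges may be partly or wholly outside the frame — a crop-and-rescale.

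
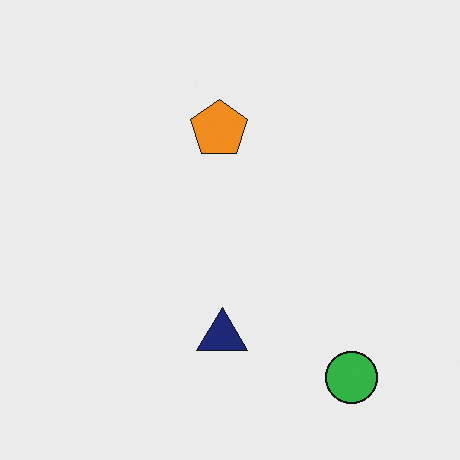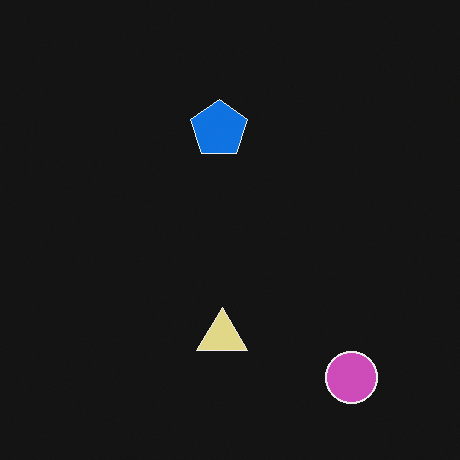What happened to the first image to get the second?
The transformation is: color-inverted (negative).

The light background has become dark and every shape's color is its complement — a photographic negative.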